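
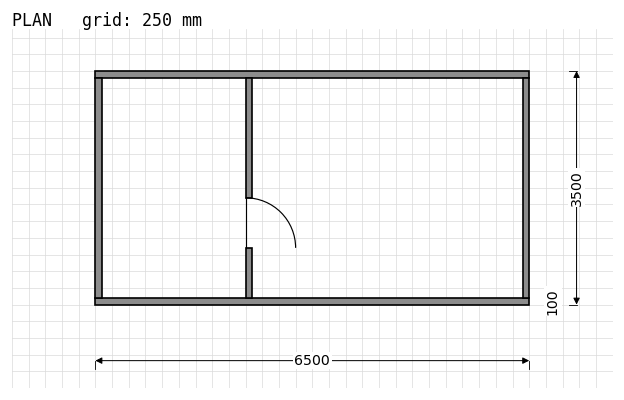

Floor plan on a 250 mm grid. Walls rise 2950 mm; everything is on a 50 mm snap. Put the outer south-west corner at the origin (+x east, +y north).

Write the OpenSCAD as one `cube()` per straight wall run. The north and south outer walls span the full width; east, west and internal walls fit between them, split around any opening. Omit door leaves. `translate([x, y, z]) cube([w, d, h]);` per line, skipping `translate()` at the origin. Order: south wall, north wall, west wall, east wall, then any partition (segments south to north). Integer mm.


cube([6500, 100, 2950]);
translate([0, 3400, 0]) cube([6500, 100, 2950]);
translate([0, 100, 0]) cube([100, 3300, 2950]);
translate([6400, 100, 0]) cube([100, 3300, 2950]);
translate([2250, 100, 0]) cube([100, 750, 2950]);
translate([2250, 1600, 0]) cube([100, 1800, 2950]);


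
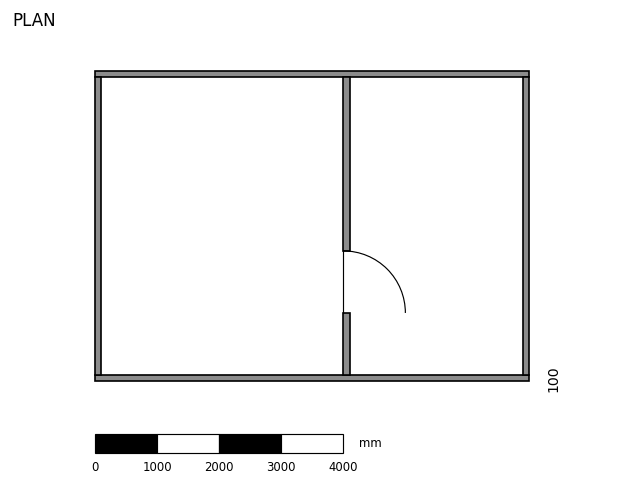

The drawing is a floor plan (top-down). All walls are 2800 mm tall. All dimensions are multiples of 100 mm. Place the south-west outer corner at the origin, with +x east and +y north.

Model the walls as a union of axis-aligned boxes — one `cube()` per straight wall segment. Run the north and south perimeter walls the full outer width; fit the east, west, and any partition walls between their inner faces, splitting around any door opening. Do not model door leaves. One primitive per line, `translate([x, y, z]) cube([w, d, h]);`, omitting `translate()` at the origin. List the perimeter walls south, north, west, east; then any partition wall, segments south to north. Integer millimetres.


cube([7000, 100, 2800]);
translate([0, 4900, 0]) cube([7000, 100, 2800]);
translate([0, 100, 0]) cube([100, 4800, 2800]);
translate([6900, 100, 0]) cube([100, 4800, 2800]);
translate([4000, 100, 0]) cube([100, 1000, 2800]);
translate([4000, 2100, 0]) cube([100, 2800, 2800]);


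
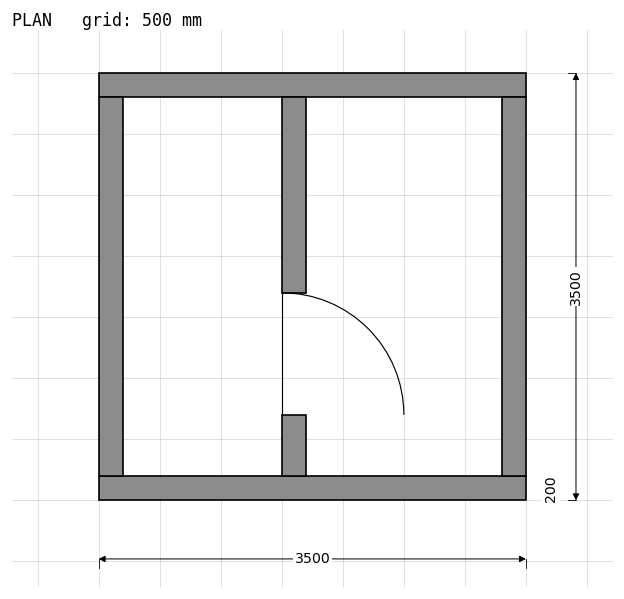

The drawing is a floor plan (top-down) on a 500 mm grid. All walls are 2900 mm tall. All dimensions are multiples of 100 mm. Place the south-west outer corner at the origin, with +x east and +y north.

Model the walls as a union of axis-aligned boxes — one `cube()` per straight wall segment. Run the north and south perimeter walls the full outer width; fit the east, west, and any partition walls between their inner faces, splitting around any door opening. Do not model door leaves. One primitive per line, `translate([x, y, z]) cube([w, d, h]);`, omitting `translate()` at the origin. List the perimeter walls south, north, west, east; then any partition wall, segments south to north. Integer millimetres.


cube([3500, 200, 2900]);
translate([0, 3300, 0]) cube([3500, 200, 2900]);
translate([0, 200, 0]) cube([200, 3100, 2900]);
translate([3300, 200, 0]) cube([200, 3100, 2900]);
translate([1500, 200, 0]) cube([200, 500, 2900]);
translate([1500, 1700, 0]) cube([200, 1600, 2900]);


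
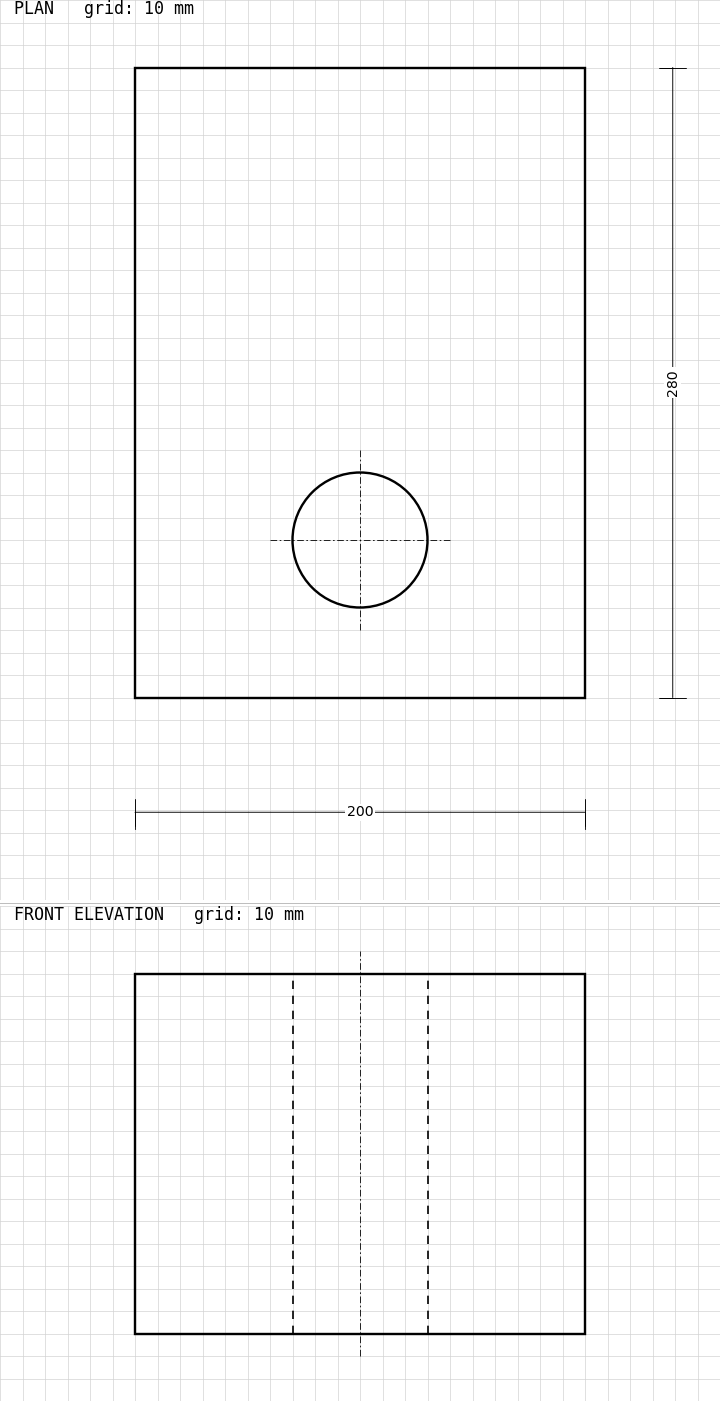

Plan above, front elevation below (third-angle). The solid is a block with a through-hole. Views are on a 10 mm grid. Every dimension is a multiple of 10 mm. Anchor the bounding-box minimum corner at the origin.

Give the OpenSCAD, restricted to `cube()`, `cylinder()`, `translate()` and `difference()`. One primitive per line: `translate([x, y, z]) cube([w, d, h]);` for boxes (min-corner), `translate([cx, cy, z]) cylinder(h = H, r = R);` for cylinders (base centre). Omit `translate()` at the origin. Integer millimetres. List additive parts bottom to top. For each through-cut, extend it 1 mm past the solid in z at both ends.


difference() {
  cube([200, 280, 160]);
  translate([100, 70, -1]) cylinder(h = 162, r = 30);
}


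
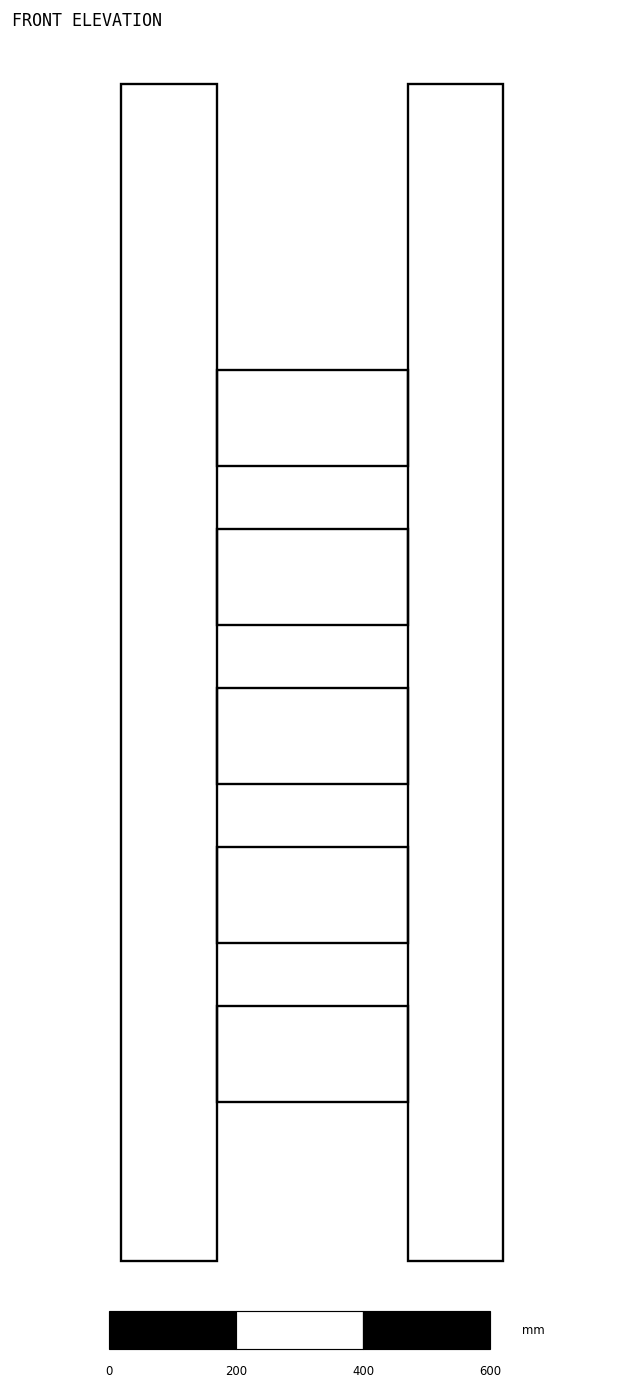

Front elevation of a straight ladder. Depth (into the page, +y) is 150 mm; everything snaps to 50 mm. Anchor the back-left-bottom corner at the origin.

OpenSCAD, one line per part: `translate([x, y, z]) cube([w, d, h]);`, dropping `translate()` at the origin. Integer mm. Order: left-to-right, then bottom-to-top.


cube([150, 150, 1850]);
translate([150, 0, 250]) cube([300, 150, 150]);
translate([150, 0, 500]) cube([300, 150, 150]);
translate([150, 0, 750]) cube([300, 150, 150]);
translate([150, 0, 1000]) cube([300, 150, 150]);
translate([150, 0, 1250]) cube([300, 150, 150]);
translate([450, 0, 0]) cube([150, 150, 1850]);


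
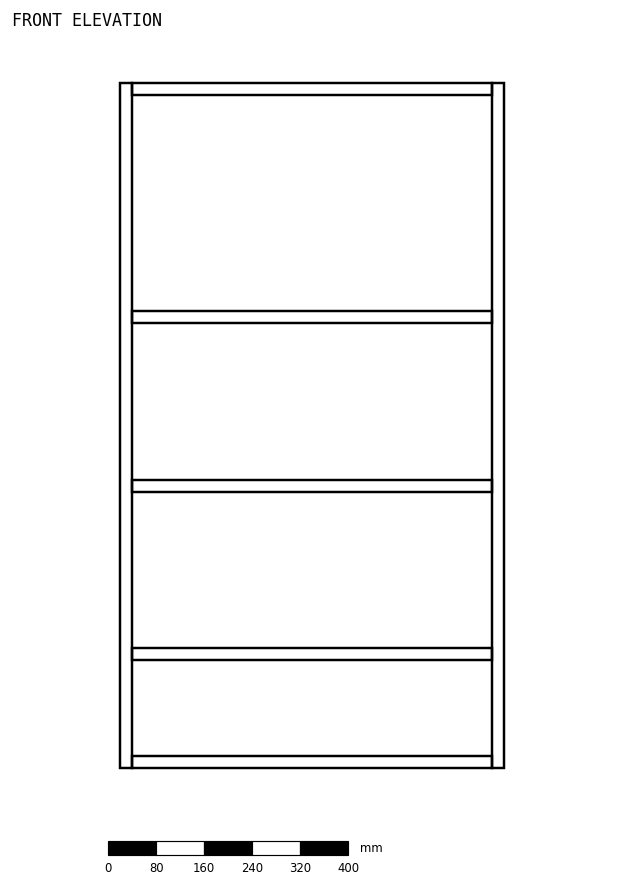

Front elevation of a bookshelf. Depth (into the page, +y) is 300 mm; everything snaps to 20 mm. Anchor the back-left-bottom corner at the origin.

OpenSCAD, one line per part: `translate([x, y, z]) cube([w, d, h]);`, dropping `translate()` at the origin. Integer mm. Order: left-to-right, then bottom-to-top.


cube([20, 300, 1140]);
translate([20, 0, 0]) cube([600, 300, 20]);
translate([20, 0, 180]) cube([600, 300, 20]);
translate([20, 0, 460]) cube([600, 300, 20]);
translate([20, 0, 740]) cube([600, 300, 20]);
translate([20, 0, 1120]) cube([600, 300, 20]);
translate([620, 0, 0]) cube([20, 300, 1140]);


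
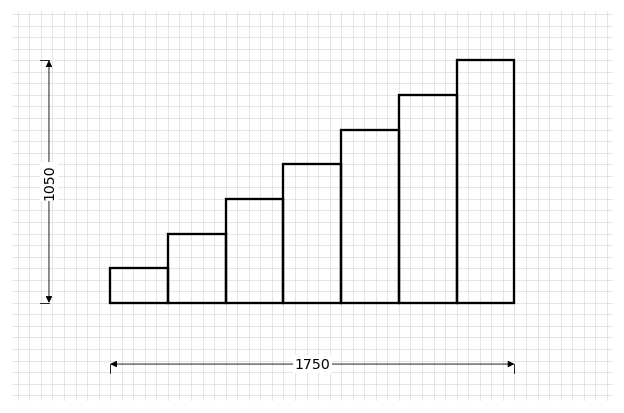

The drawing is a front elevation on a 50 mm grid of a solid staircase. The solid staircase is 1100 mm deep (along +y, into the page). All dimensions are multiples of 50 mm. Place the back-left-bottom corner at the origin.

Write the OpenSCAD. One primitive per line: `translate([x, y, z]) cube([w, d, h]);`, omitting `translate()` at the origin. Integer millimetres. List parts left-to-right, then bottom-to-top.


cube([250, 1100, 150]);
translate([250, 0, 0]) cube([250, 1100, 300]);
translate([500, 0, 0]) cube([250, 1100, 450]);
translate([750, 0, 0]) cube([250, 1100, 600]);
translate([1000, 0, 0]) cube([250, 1100, 750]);
translate([1250, 0, 0]) cube([250, 1100, 900]);
translate([1500, 0, 0]) cube([250, 1100, 1050]);


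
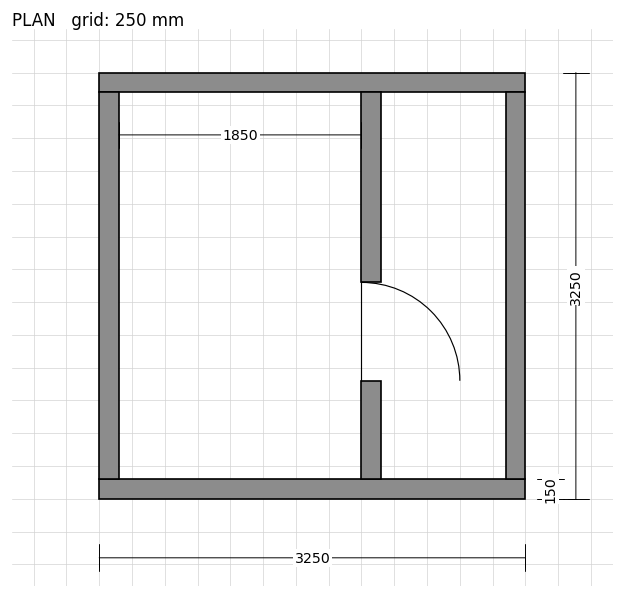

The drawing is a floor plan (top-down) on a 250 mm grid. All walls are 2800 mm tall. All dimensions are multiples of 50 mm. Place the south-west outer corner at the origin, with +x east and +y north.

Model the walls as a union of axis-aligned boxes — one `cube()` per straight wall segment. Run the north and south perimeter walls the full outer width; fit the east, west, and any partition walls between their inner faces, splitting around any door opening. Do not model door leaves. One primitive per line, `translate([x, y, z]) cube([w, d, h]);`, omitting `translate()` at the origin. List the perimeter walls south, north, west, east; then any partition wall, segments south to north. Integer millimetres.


cube([3250, 150, 2800]);
translate([0, 3100, 0]) cube([3250, 150, 2800]);
translate([0, 150, 0]) cube([150, 2950, 2800]);
translate([3100, 150, 0]) cube([150, 2950, 2800]);
translate([2000, 150, 0]) cube([150, 750, 2800]);
translate([2000, 1650, 0]) cube([150, 1450, 2800]);


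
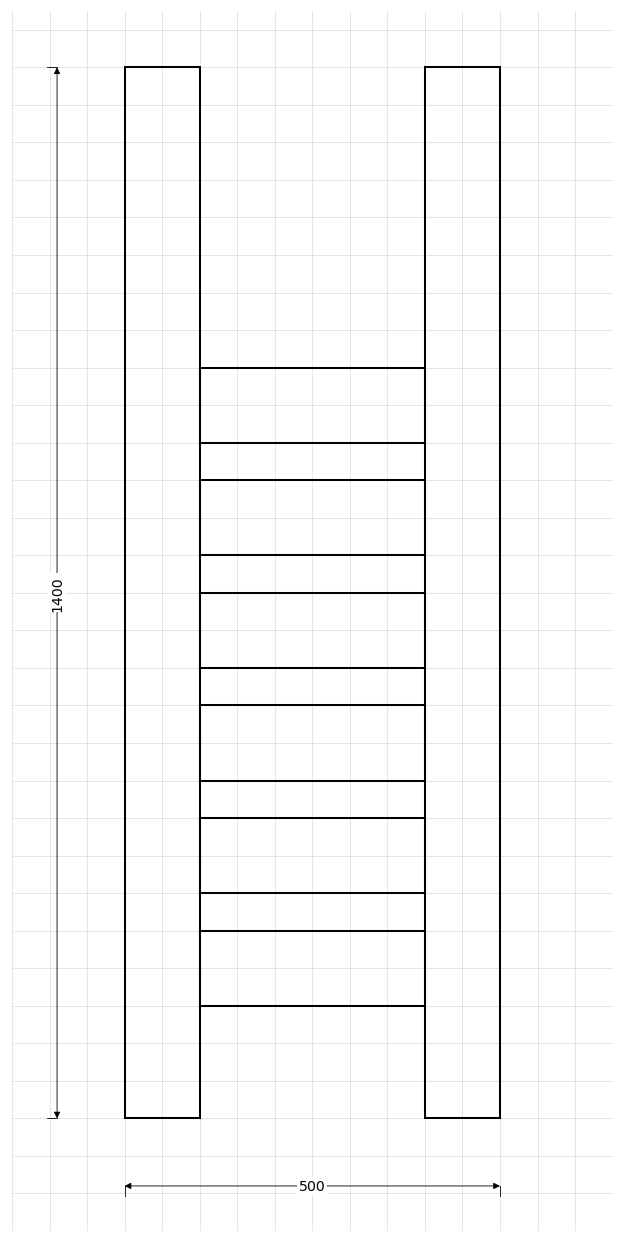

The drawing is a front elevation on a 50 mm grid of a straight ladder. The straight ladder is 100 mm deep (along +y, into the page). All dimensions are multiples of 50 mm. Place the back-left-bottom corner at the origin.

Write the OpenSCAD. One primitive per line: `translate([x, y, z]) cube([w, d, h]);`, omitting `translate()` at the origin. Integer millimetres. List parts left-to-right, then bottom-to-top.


cube([100, 100, 1400]);
translate([100, 0, 150]) cube([300, 100, 100]);
translate([100, 0, 300]) cube([300, 100, 100]);
translate([100, 0, 450]) cube([300, 100, 100]);
translate([100, 0, 600]) cube([300, 100, 100]);
translate([100, 0, 750]) cube([300, 100, 100]);
translate([100, 0, 900]) cube([300, 100, 100]);
translate([400, 0, 0]) cube([100, 100, 1400]);


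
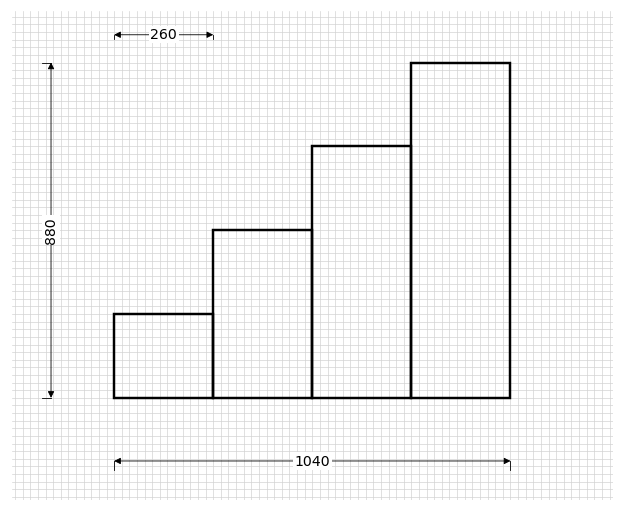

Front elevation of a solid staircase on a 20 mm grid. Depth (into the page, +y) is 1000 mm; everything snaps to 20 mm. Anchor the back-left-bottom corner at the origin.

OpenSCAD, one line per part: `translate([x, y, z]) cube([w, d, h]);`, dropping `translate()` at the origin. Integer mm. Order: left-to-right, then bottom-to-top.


cube([260, 1000, 220]);
translate([260, 0, 0]) cube([260, 1000, 440]);
translate([520, 0, 0]) cube([260, 1000, 660]);
translate([780, 0, 0]) cube([260, 1000, 880]);


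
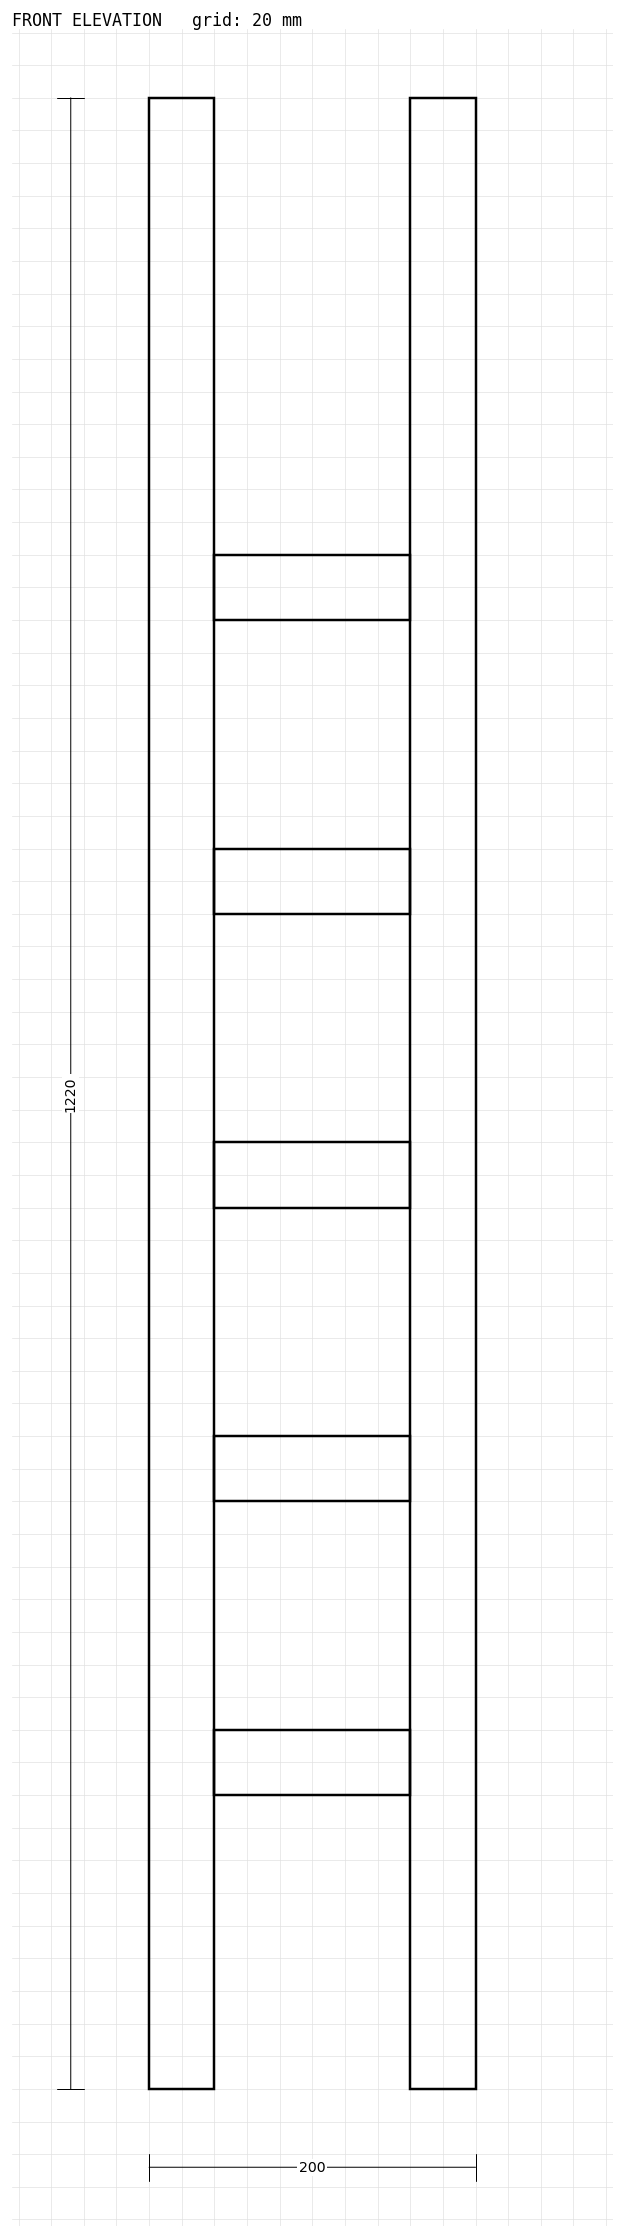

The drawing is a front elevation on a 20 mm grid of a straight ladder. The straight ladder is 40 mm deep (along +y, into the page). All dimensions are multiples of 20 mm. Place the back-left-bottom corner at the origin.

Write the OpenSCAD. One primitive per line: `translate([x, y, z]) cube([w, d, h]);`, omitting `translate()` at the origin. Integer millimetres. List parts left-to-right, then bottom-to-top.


cube([40, 40, 1220]);
translate([40, 0, 180]) cube([120, 40, 40]);
translate([40, 0, 360]) cube([120, 40, 40]);
translate([40, 0, 540]) cube([120, 40, 40]);
translate([40, 0, 720]) cube([120, 40, 40]);
translate([40, 0, 900]) cube([120, 40, 40]);
translate([160, 0, 0]) cube([40, 40, 1220]);


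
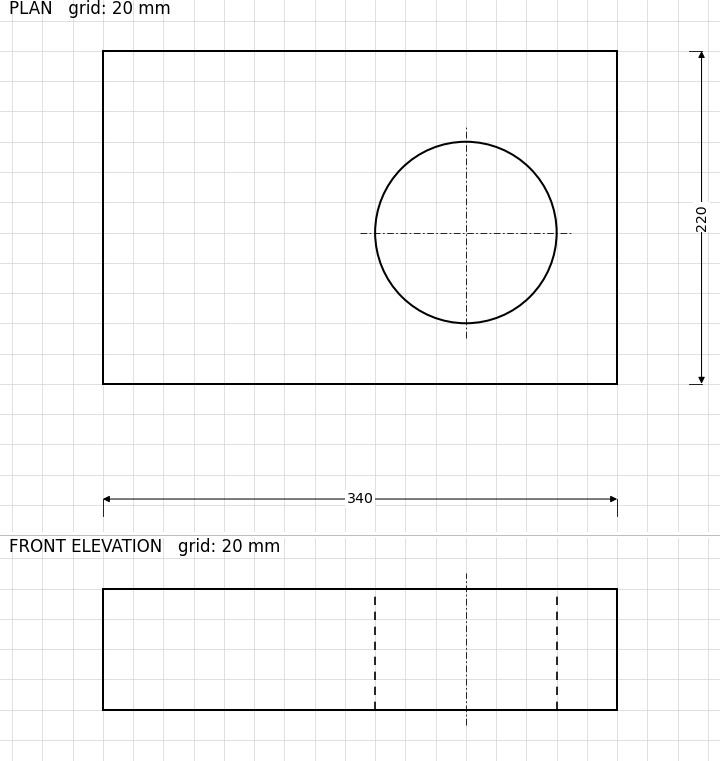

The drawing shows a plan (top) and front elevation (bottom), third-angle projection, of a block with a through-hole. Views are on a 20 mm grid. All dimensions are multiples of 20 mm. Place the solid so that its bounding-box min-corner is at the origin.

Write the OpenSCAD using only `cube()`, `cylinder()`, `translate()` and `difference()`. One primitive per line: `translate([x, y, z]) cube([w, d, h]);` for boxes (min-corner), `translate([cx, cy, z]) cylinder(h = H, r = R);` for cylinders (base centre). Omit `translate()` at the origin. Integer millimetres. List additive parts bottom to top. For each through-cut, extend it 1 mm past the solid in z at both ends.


difference() {
  cube([340, 220, 80]);
  translate([240, 100, -1]) cylinder(h = 82, r = 60);
}


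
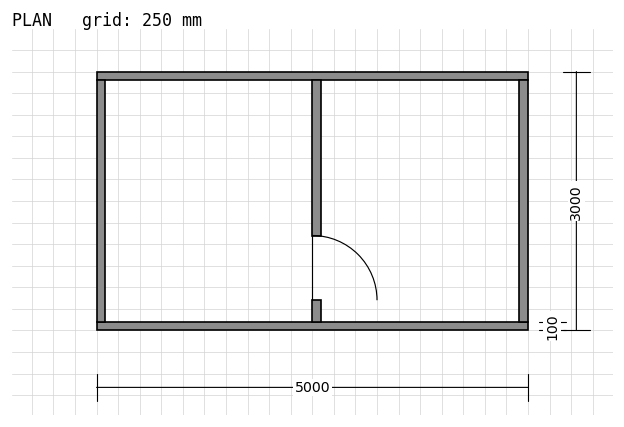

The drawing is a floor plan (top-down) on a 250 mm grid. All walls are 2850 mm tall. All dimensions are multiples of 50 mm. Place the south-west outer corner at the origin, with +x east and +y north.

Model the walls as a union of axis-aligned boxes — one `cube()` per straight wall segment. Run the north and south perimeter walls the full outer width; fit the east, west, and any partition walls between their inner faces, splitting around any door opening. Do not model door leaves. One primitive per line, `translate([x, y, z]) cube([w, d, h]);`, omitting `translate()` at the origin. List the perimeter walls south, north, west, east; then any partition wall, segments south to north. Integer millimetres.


cube([5000, 100, 2850]);
translate([0, 2900, 0]) cube([5000, 100, 2850]);
translate([0, 100, 0]) cube([100, 2800, 2850]);
translate([4900, 100, 0]) cube([100, 2800, 2850]);
translate([2500, 100, 0]) cube([100, 250, 2850]);
translate([2500, 1100, 0]) cube([100, 1800, 2850]);


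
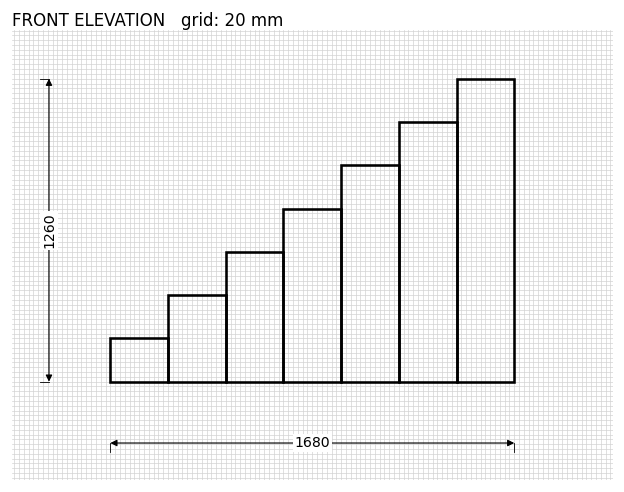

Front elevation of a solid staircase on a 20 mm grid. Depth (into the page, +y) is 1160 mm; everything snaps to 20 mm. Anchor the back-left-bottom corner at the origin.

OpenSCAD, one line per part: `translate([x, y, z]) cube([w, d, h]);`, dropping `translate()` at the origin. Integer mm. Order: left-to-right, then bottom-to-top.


cube([240, 1160, 180]);
translate([240, 0, 0]) cube([240, 1160, 360]);
translate([480, 0, 0]) cube([240, 1160, 540]);
translate([720, 0, 0]) cube([240, 1160, 720]);
translate([960, 0, 0]) cube([240, 1160, 900]);
translate([1200, 0, 0]) cube([240, 1160, 1080]);
translate([1440, 0, 0]) cube([240, 1160, 1260]);


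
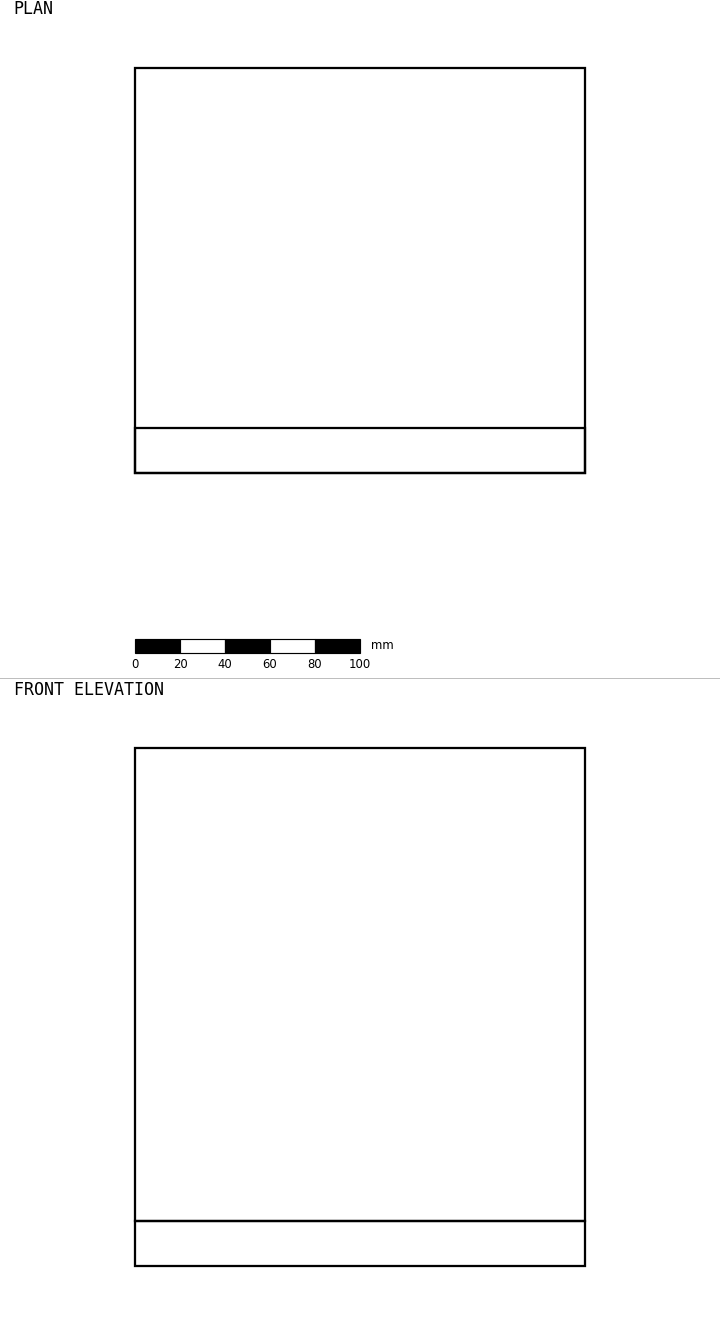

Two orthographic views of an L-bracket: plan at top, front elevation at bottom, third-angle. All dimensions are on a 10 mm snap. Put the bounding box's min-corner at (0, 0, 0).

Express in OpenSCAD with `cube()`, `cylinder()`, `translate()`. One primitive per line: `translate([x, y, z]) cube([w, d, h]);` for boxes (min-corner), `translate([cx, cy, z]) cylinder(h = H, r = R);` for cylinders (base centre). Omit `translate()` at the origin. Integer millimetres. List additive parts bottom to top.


cube([200, 180, 20]);
translate([0, 0, 20]) cube([200, 20, 210]);


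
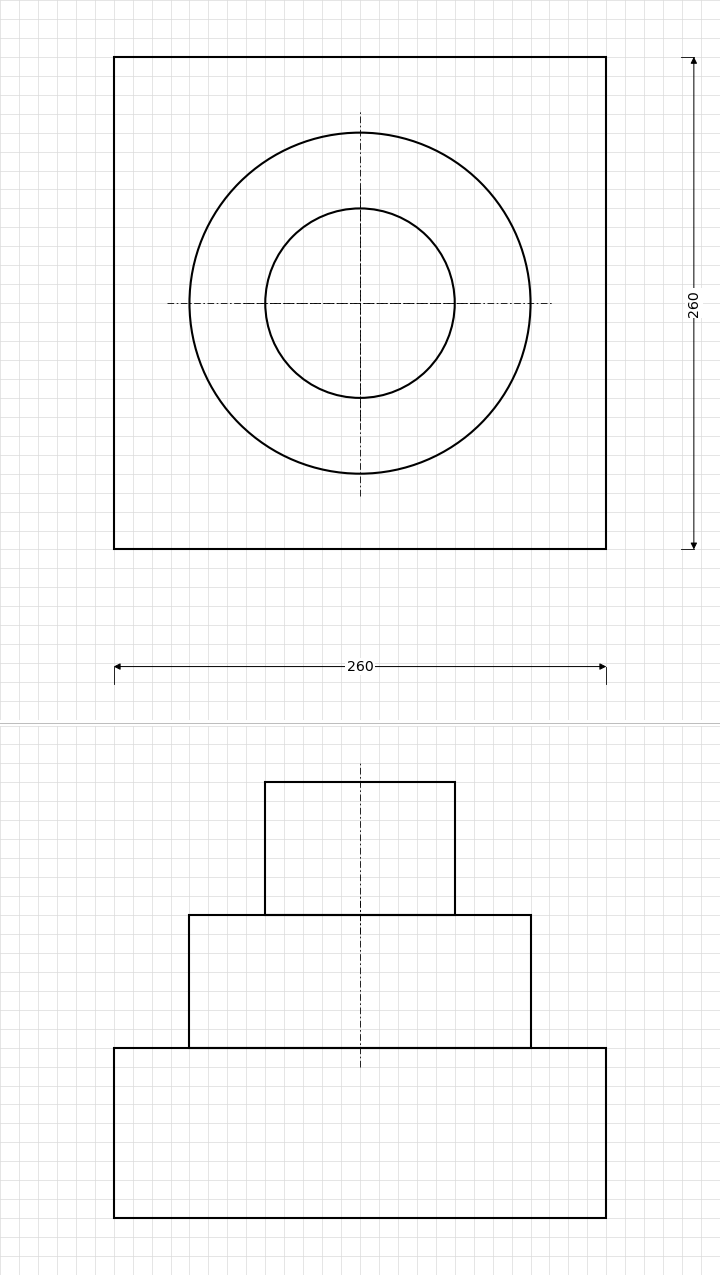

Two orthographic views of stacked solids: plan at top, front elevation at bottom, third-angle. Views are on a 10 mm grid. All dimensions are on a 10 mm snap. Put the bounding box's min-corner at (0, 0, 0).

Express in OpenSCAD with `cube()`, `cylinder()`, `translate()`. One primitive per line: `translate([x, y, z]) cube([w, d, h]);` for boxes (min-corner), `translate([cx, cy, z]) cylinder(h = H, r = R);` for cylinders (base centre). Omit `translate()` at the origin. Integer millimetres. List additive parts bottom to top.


cube([260, 260, 90]);
translate([130, 130, 90]) cylinder(h = 70, r = 90);
translate([130, 130, 160]) cylinder(h = 70, r = 50);


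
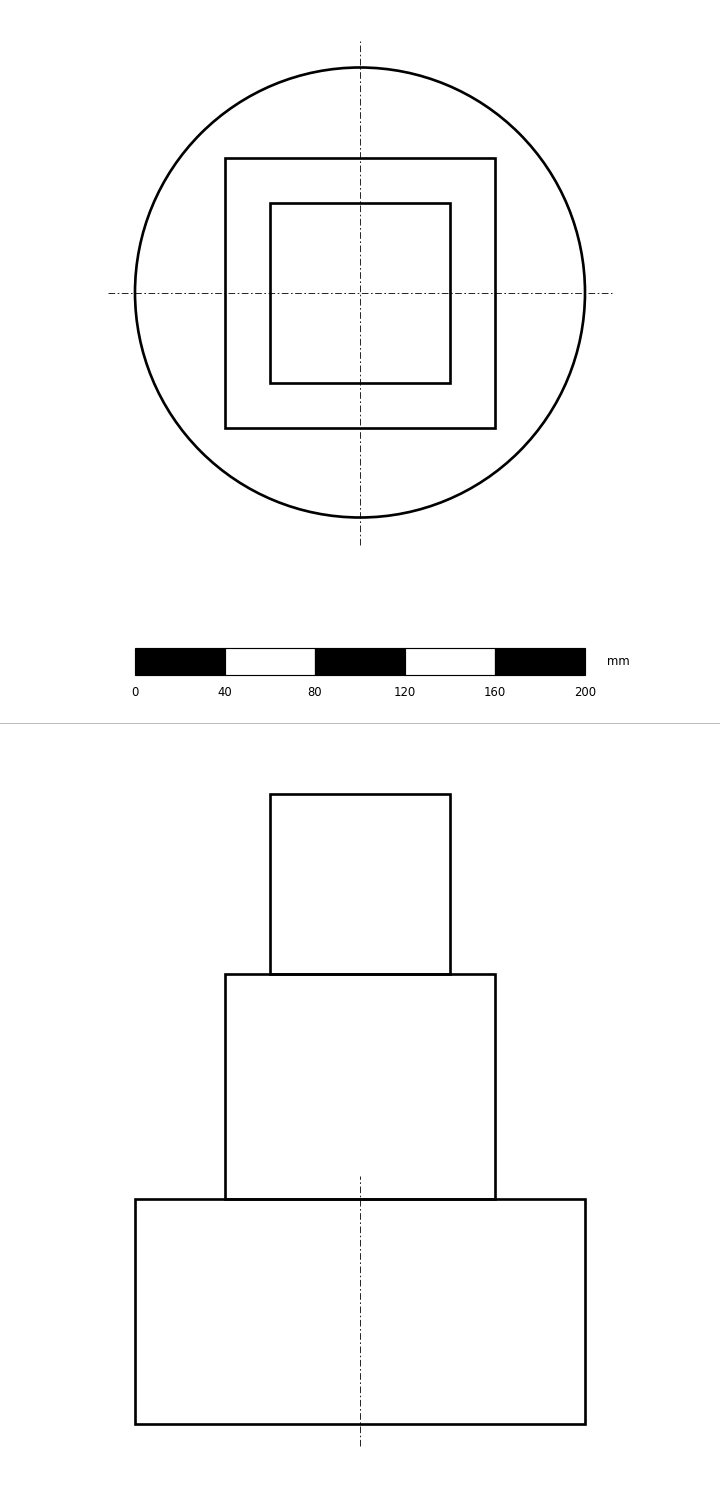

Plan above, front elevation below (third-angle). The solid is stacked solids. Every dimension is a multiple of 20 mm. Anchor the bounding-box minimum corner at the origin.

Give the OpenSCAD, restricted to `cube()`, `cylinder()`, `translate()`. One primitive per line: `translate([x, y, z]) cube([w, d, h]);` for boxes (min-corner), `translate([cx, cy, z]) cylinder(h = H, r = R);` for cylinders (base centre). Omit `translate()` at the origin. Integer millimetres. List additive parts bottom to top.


translate([100, 100, 0]) cylinder(h = 100, r = 100);
translate([40, 40, 100]) cube([120, 120, 100]);
translate([60, 60, 200]) cube([80, 80, 80]);


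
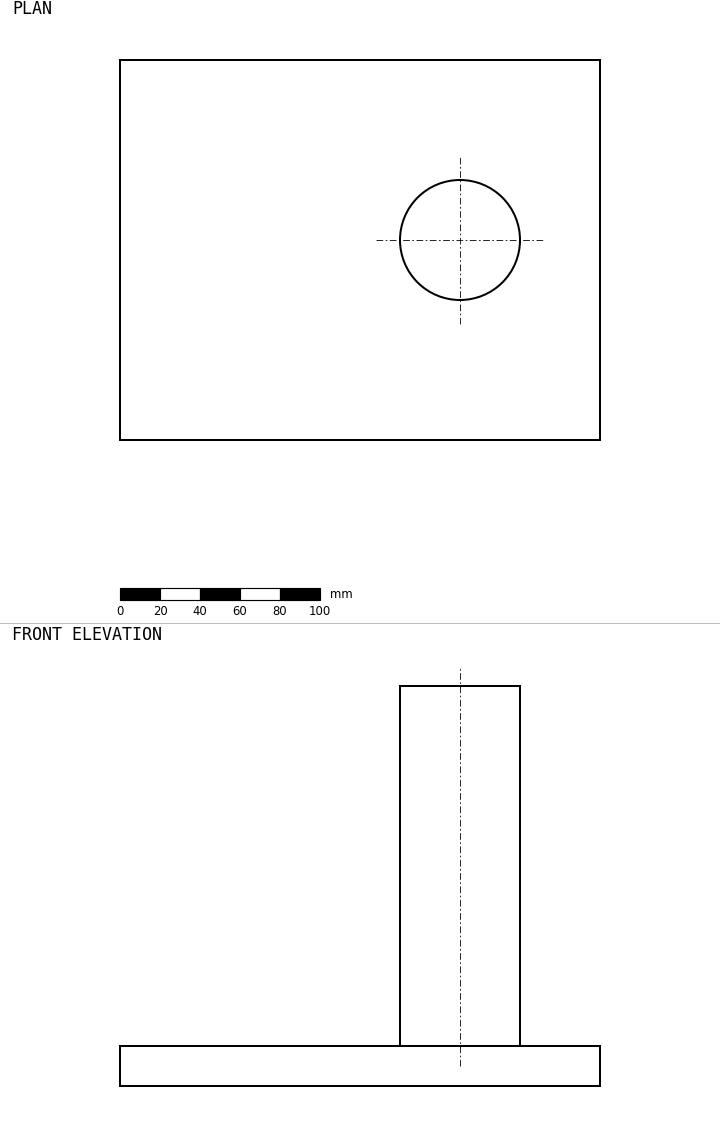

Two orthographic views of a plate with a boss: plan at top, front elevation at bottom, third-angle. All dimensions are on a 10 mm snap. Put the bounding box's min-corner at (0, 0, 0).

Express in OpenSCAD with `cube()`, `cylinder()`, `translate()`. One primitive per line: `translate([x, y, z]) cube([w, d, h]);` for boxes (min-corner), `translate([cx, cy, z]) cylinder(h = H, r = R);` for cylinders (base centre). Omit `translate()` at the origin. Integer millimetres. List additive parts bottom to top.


cube([240, 190, 20]);
translate([170, 100, 20]) cylinder(h = 180, r = 30);


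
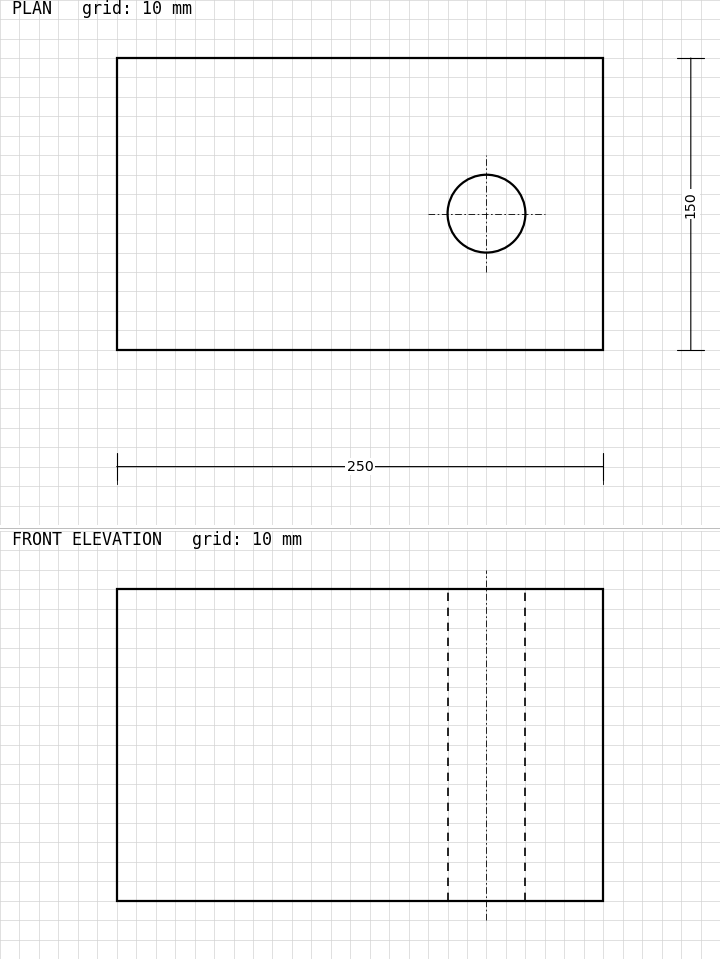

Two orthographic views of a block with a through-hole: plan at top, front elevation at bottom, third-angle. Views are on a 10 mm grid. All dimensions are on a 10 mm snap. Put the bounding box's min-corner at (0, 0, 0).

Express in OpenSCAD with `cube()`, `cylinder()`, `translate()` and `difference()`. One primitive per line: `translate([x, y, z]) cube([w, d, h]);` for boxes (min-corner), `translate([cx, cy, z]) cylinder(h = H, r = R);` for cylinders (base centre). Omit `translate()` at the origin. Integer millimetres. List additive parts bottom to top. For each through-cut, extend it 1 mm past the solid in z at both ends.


difference() {
  cube([250, 150, 160]);
  translate([190, 70, -1]) cylinder(h = 162, r = 20);
}


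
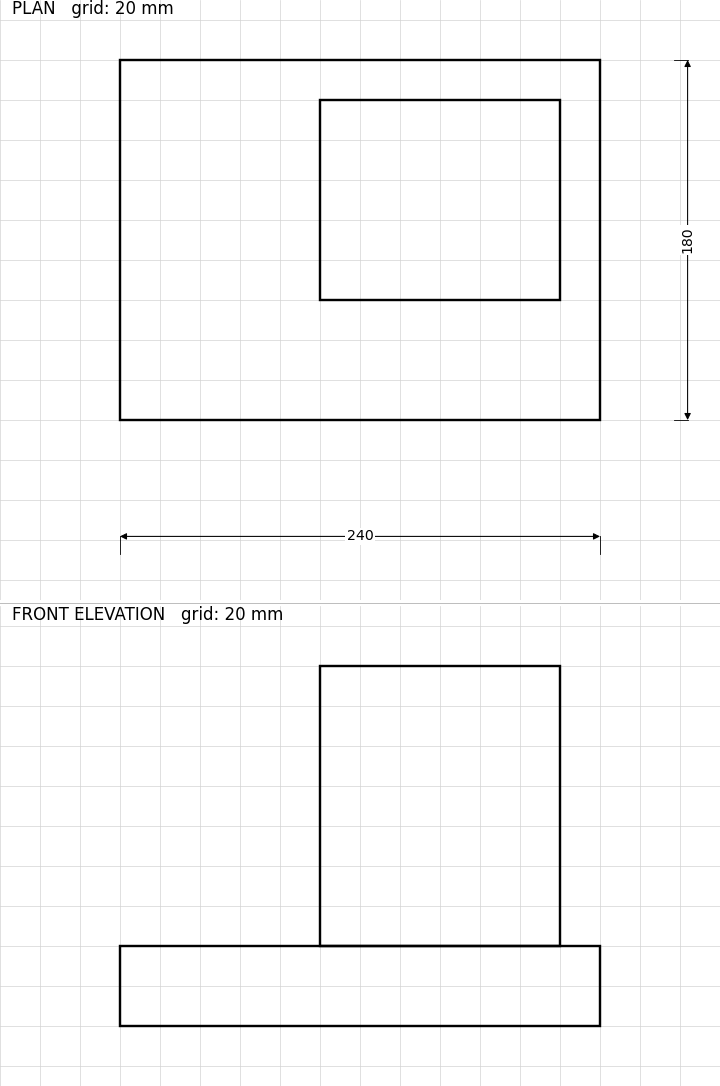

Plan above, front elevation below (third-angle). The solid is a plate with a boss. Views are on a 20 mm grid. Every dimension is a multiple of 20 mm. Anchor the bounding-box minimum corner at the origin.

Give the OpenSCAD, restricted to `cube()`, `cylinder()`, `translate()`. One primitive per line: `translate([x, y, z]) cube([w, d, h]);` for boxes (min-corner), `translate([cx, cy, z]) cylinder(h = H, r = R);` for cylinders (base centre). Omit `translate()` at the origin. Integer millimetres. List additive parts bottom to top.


cube([240, 180, 40]);
translate([100, 60, 40]) cube([120, 100, 140]);


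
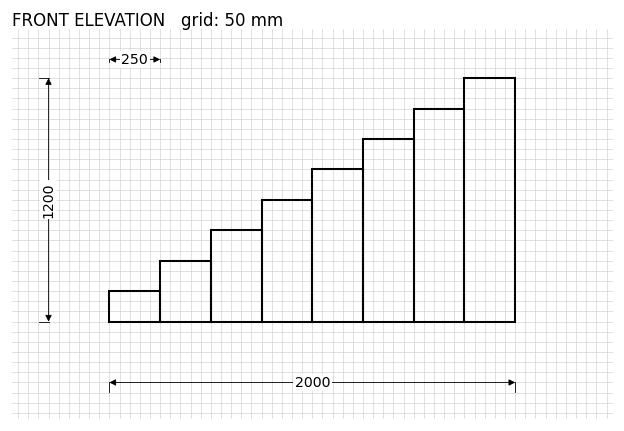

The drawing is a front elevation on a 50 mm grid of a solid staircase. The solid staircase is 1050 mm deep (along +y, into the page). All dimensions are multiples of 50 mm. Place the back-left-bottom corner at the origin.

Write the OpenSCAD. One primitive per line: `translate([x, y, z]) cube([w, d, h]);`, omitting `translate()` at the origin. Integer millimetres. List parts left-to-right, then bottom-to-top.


cube([250, 1050, 150]);
translate([250, 0, 0]) cube([250, 1050, 300]);
translate([500, 0, 0]) cube([250, 1050, 450]);
translate([750, 0, 0]) cube([250, 1050, 600]);
translate([1000, 0, 0]) cube([250, 1050, 750]);
translate([1250, 0, 0]) cube([250, 1050, 900]);
translate([1500, 0, 0]) cube([250, 1050, 1050]);
translate([1750, 0, 0]) cube([250, 1050, 1200]);


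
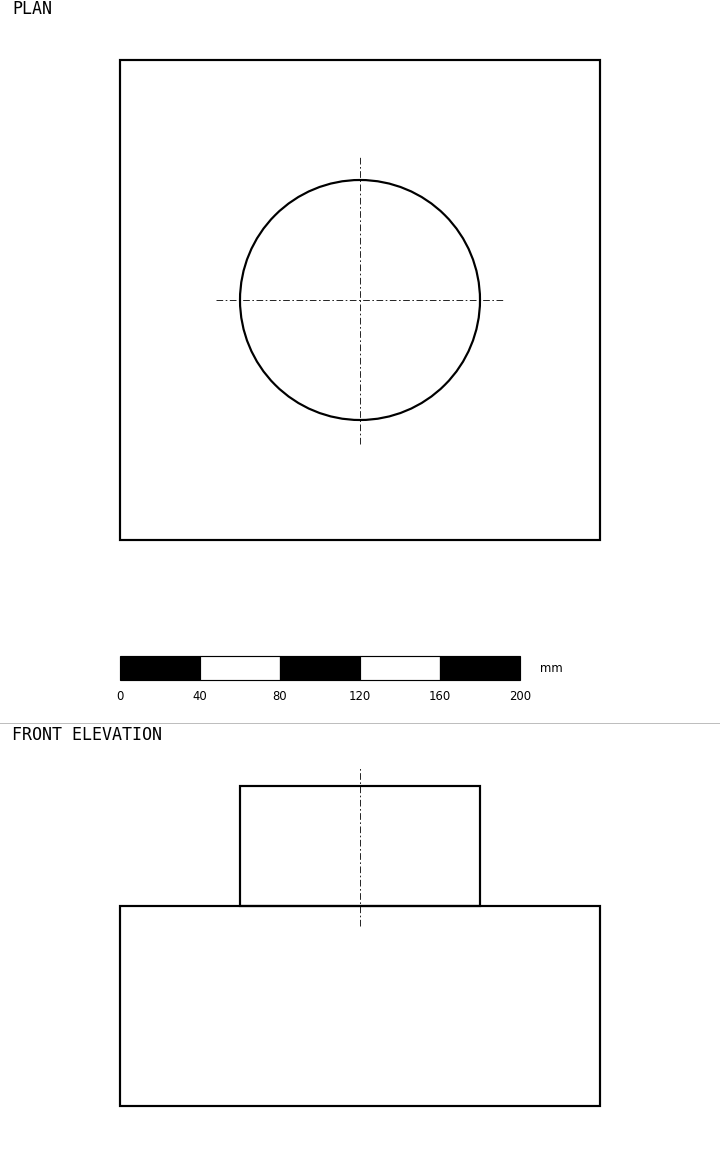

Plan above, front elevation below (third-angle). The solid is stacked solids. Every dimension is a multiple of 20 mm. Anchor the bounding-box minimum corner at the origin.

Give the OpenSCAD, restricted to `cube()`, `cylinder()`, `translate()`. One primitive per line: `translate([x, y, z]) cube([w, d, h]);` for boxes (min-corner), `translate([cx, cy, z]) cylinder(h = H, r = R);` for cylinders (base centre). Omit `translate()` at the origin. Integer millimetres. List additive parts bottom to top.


cube([240, 240, 100]);
translate([120, 120, 100]) cylinder(h = 60, r = 60);


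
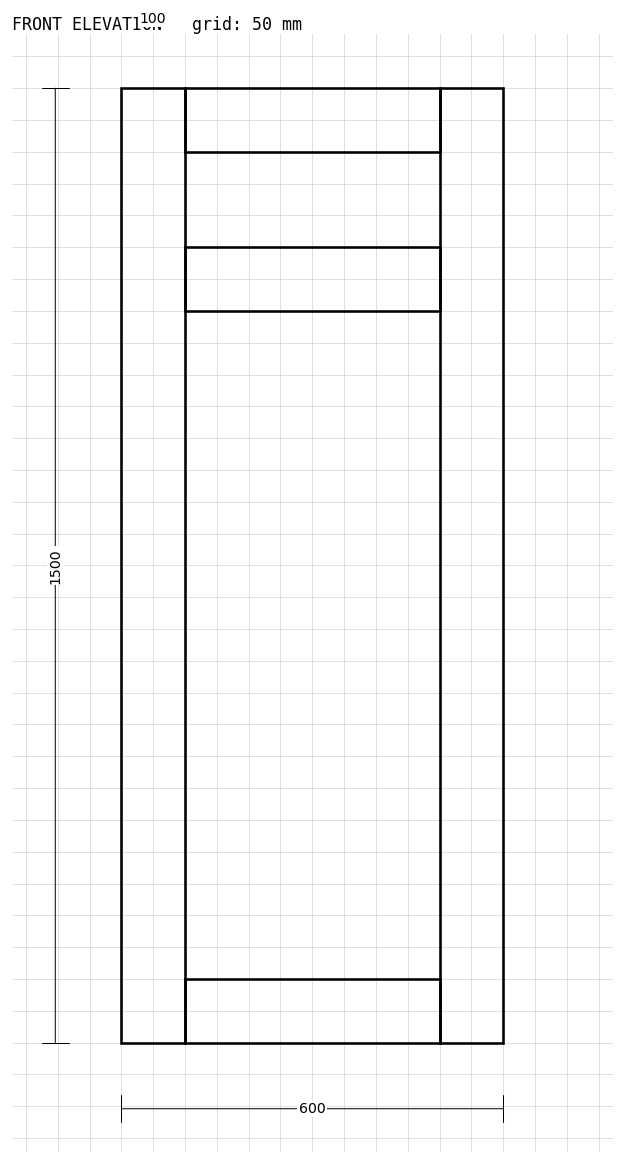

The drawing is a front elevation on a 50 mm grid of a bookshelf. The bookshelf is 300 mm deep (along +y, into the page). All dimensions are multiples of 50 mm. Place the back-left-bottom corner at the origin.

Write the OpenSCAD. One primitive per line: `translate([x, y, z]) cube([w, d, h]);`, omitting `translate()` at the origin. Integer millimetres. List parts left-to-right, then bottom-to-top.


cube([100, 300, 1500]);
translate([100, 0, 0]) cube([400, 300, 100]);
translate([100, 0, 1150]) cube([400, 300, 100]);
translate([100, 0, 1400]) cube([400, 300, 100]);
translate([500, 0, 0]) cube([100, 300, 1500]);


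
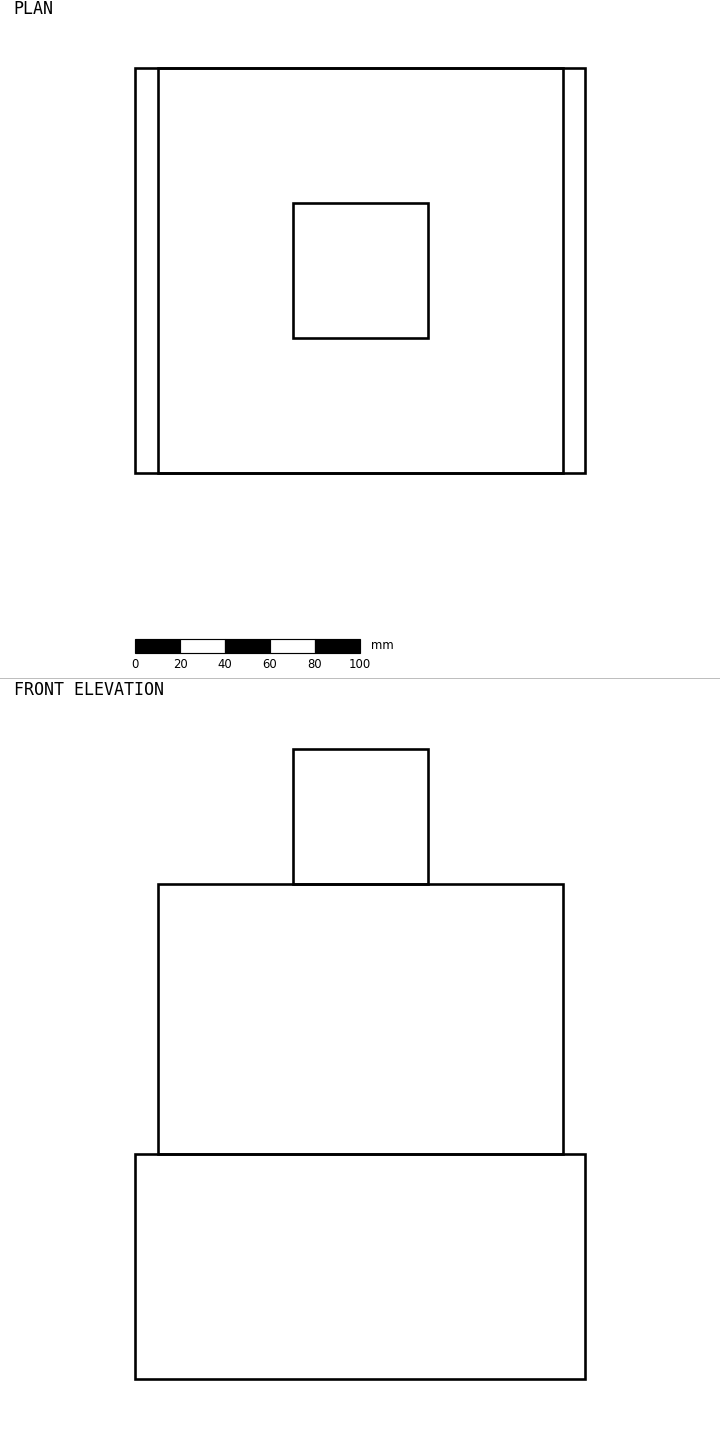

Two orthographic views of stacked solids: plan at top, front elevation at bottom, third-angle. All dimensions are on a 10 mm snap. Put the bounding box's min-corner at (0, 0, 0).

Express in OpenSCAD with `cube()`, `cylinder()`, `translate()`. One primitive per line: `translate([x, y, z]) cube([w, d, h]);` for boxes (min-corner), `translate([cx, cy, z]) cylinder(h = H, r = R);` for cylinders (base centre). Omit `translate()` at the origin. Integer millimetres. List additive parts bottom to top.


cube([200, 180, 100]);
translate([10, 0, 100]) cube([180, 180, 120]);
translate([70, 60, 220]) cube([60, 60, 60]);


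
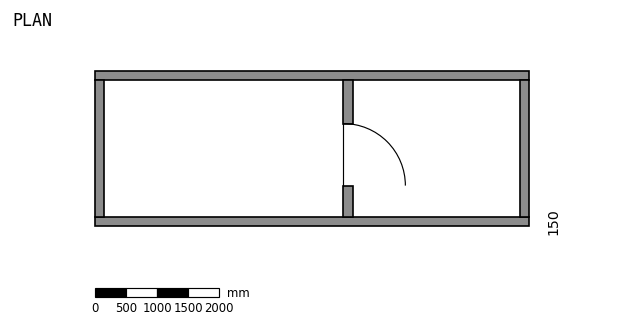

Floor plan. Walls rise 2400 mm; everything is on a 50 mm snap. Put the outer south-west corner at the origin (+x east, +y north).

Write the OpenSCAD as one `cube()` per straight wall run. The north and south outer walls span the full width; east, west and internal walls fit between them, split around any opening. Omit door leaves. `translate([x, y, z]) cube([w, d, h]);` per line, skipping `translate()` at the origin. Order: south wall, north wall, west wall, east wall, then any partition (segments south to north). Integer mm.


cube([7000, 150, 2400]);
translate([0, 2350, 0]) cube([7000, 150, 2400]);
translate([0, 150, 0]) cube([150, 2200, 2400]);
translate([6850, 150, 0]) cube([150, 2200, 2400]);
translate([4000, 150, 0]) cube([150, 500, 2400]);
translate([4000, 1650, 0]) cube([150, 700, 2400]);


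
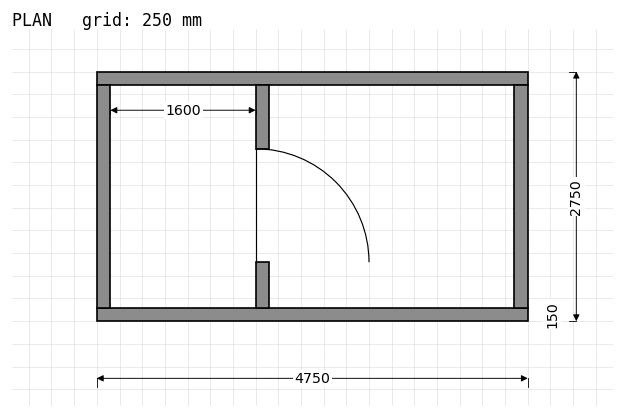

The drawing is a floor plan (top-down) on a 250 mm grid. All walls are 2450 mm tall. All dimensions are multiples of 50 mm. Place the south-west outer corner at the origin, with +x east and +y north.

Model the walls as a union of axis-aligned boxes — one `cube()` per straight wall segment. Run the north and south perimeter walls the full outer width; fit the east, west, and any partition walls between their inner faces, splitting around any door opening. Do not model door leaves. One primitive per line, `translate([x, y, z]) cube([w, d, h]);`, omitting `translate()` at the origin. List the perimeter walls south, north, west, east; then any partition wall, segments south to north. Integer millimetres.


cube([4750, 150, 2450]);
translate([0, 2600, 0]) cube([4750, 150, 2450]);
translate([0, 150, 0]) cube([150, 2450, 2450]);
translate([4600, 150, 0]) cube([150, 2450, 2450]);
translate([1750, 150, 0]) cube([150, 500, 2450]);
translate([1750, 1900, 0]) cube([150, 700, 2450]);


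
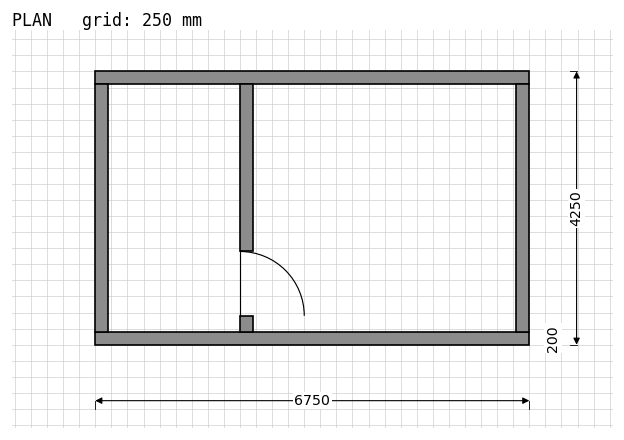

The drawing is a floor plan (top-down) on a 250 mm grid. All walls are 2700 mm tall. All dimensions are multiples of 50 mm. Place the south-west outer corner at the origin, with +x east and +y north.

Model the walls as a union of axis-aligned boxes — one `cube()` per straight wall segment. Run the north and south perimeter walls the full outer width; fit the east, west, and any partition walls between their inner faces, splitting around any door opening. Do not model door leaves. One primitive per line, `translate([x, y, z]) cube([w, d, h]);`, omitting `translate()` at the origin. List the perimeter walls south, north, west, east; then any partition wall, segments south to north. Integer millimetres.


cube([6750, 200, 2700]);
translate([0, 4050, 0]) cube([6750, 200, 2700]);
translate([0, 200, 0]) cube([200, 3850, 2700]);
translate([6550, 200, 0]) cube([200, 3850, 2700]);
translate([2250, 200, 0]) cube([200, 250, 2700]);
translate([2250, 1450, 0]) cube([200, 2600, 2700]);


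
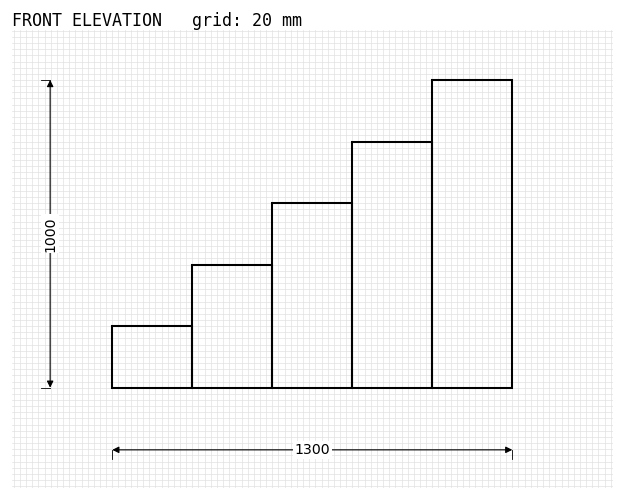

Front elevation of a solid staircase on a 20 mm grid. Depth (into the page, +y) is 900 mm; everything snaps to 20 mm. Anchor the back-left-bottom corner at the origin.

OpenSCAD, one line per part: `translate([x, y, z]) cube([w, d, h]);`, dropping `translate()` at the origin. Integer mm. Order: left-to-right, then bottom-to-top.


cube([260, 900, 200]);
translate([260, 0, 0]) cube([260, 900, 400]);
translate([520, 0, 0]) cube([260, 900, 600]);
translate([780, 0, 0]) cube([260, 900, 800]);
translate([1040, 0, 0]) cube([260, 900, 1000]);


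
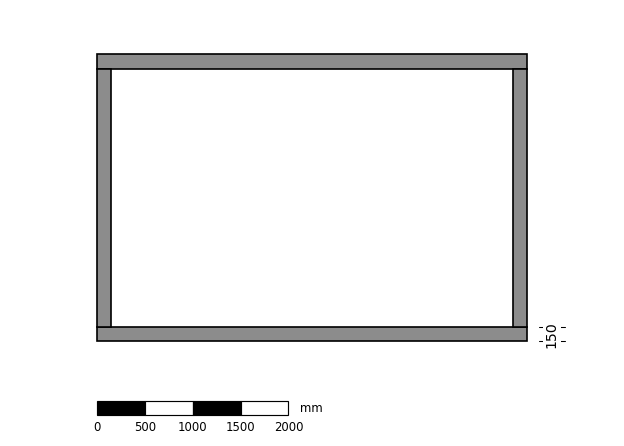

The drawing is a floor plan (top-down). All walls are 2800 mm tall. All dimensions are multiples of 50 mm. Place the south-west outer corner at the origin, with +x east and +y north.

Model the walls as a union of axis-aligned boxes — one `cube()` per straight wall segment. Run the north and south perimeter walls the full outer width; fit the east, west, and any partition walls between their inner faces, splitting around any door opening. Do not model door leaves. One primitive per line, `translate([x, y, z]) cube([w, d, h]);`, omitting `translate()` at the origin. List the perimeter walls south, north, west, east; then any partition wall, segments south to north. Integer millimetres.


cube([4500, 150, 2800]);
translate([0, 2850, 0]) cube([4500, 150, 2800]);
translate([0, 150, 0]) cube([150, 2700, 2800]);
translate([4350, 150, 0]) cube([150, 2700, 2800]);


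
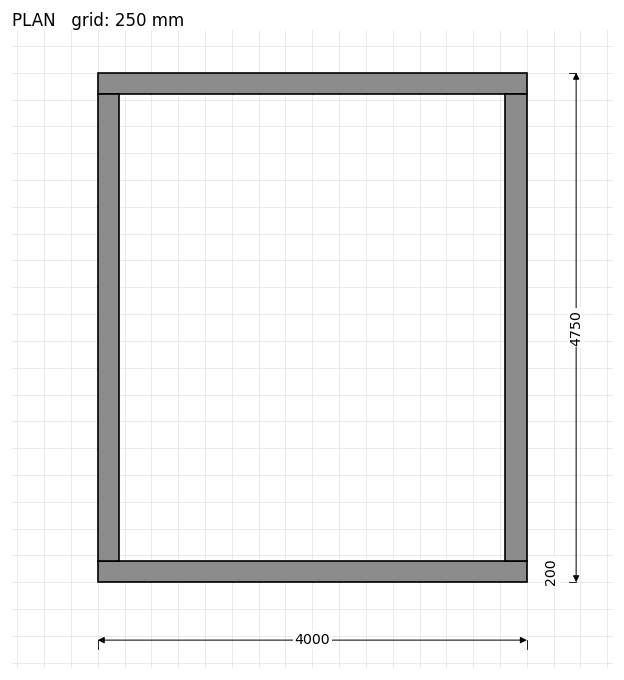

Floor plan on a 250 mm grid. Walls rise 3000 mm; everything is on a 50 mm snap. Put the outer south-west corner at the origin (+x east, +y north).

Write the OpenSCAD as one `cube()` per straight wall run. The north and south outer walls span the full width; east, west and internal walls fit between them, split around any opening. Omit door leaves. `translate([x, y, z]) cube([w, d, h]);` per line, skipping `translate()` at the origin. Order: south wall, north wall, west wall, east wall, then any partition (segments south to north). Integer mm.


cube([4000, 200, 3000]);
translate([0, 4550, 0]) cube([4000, 200, 3000]);
translate([0, 200, 0]) cube([200, 4350, 3000]);
translate([3800, 200, 0]) cube([200, 4350, 3000]);


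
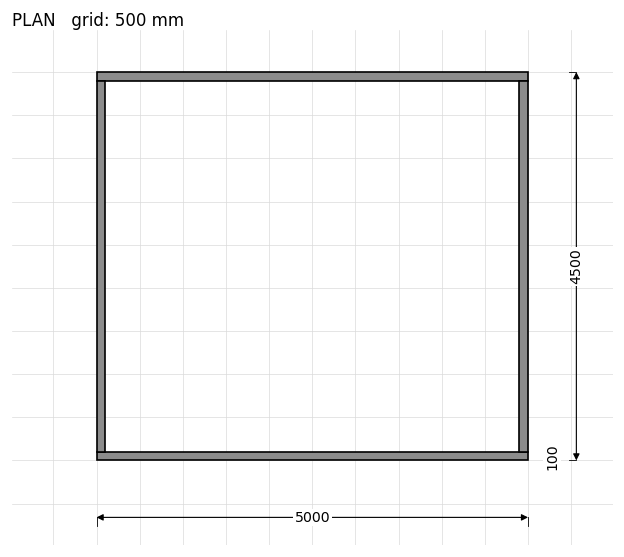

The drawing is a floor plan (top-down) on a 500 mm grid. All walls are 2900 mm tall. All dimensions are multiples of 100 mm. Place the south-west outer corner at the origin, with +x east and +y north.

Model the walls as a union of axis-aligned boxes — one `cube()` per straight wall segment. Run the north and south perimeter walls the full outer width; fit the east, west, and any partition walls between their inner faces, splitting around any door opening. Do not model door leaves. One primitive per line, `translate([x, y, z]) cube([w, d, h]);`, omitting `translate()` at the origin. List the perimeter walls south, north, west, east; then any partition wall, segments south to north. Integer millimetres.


cube([5000, 100, 2900]);
translate([0, 4400, 0]) cube([5000, 100, 2900]);
translate([0, 100, 0]) cube([100, 4300, 2900]);
translate([4900, 100, 0]) cube([100, 4300, 2900]);


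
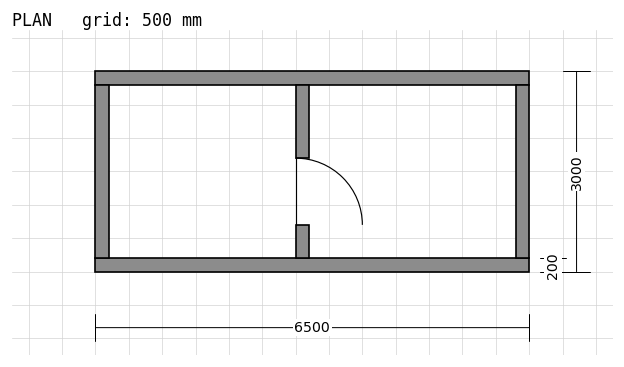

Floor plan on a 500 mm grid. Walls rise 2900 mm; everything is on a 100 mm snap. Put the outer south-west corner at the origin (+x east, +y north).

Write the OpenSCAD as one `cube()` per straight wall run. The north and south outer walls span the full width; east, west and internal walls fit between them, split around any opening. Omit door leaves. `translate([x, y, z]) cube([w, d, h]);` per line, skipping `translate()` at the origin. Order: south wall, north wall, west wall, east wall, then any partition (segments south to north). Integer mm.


cube([6500, 200, 2900]);
translate([0, 2800, 0]) cube([6500, 200, 2900]);
translate([0, 200, 0]) cube([200, 2600, 2900]);
translate([6300, 200, 0]) cube([200, 2600, 2900]);
translate([3000, 200, 0]) cube([200, 500, 2900]);
translate([3000, 1700, 0]) cube([200, 1100, 2900]);


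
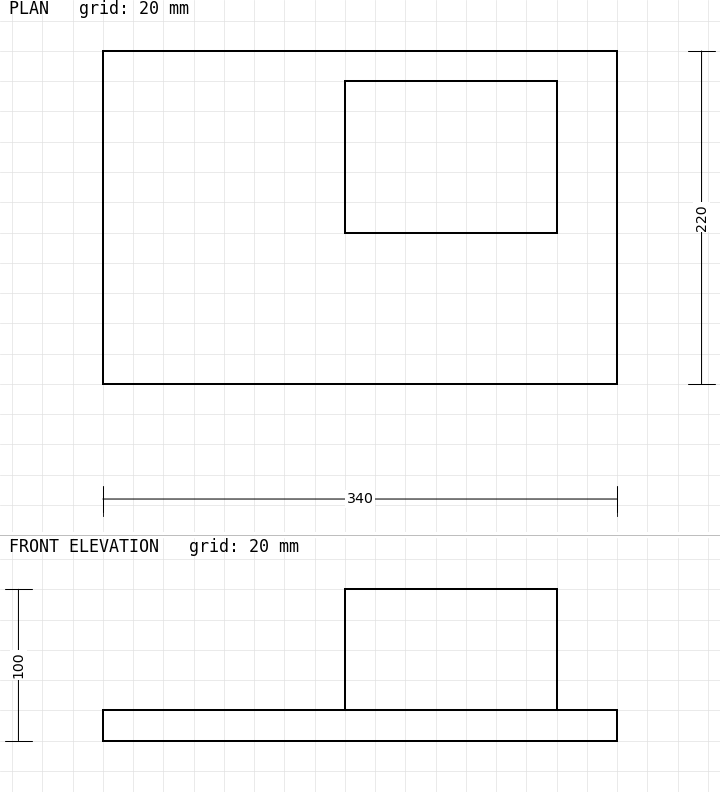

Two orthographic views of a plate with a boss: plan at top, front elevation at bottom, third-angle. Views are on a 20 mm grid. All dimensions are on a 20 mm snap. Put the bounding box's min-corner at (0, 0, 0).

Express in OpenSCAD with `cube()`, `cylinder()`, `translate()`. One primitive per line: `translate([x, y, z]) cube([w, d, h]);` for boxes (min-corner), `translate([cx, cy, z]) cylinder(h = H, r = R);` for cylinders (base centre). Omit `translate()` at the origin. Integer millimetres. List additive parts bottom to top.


cube([340, 220, 20]);
translate([160, 100, 20]) cube([140, 100, 80]);


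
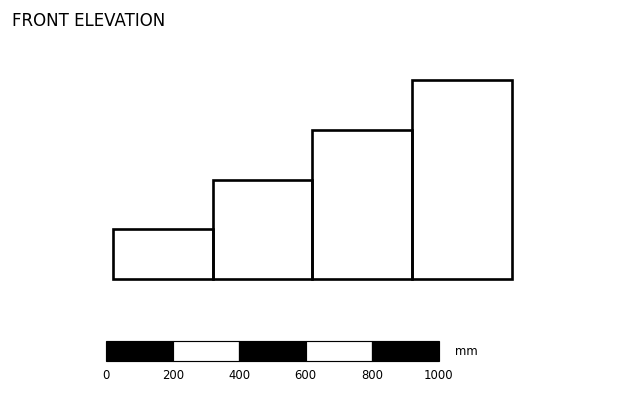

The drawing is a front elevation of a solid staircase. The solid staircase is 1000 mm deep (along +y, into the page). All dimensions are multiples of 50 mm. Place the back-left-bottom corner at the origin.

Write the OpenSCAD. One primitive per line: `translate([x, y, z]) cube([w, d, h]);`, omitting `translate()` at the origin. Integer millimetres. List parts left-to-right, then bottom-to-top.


cube([300, 1000, 150]);
translate([300, 0, 0]) cube([300, 1000, 300]);
translate([600, 0, 0]) cube([300, 1000, 450]);
translate([900, 0, 0]) cube([300, 1000, 600]);


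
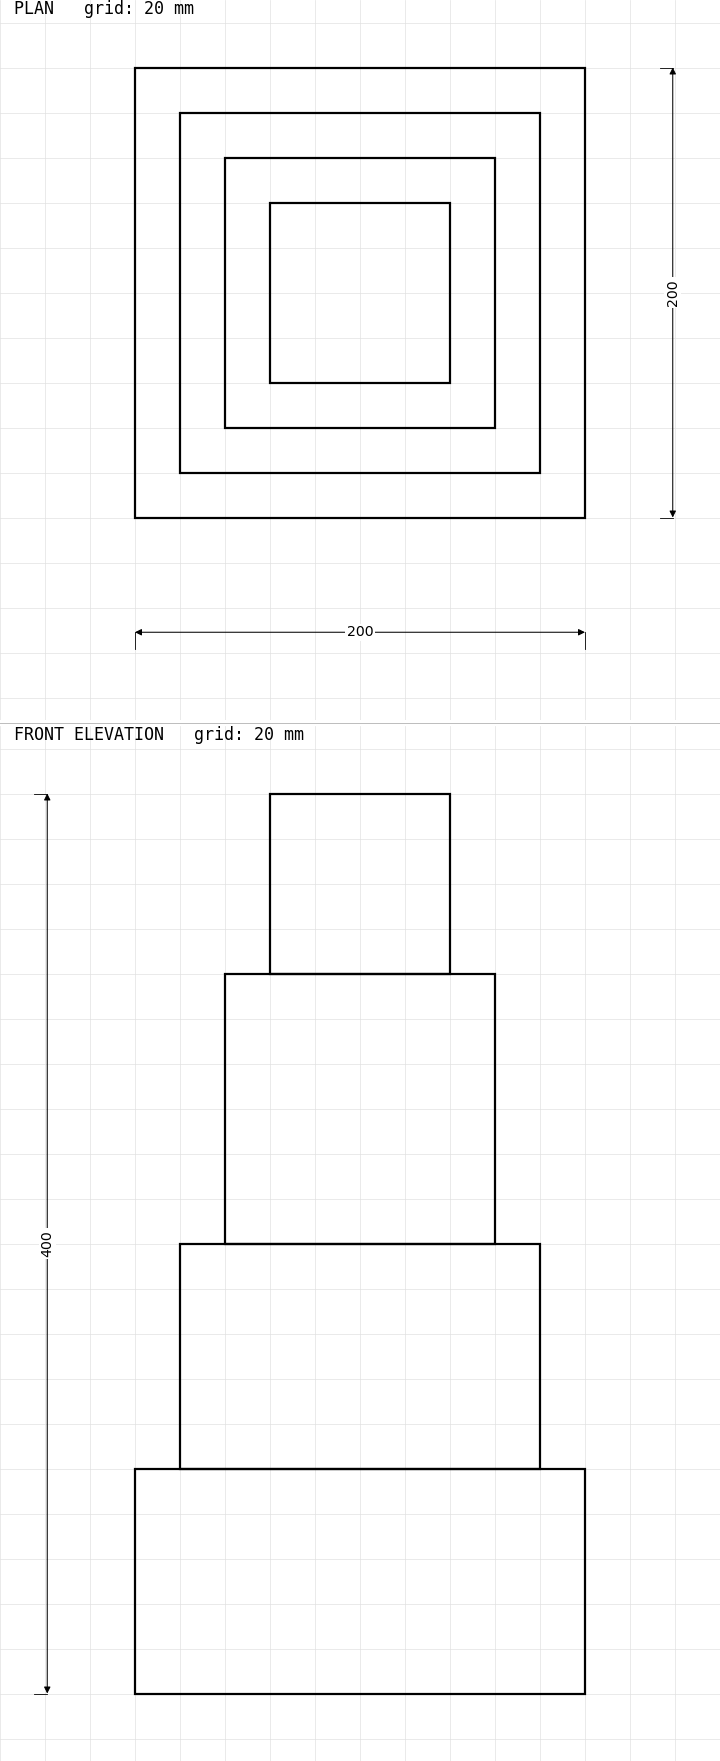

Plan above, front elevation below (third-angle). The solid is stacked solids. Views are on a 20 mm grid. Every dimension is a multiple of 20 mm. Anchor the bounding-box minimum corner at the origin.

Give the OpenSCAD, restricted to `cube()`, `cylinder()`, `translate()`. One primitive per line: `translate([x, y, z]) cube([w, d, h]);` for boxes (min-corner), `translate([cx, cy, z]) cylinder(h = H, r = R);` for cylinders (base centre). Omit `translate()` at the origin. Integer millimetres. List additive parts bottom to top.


cube([200, 200, 100]);
translate([20, 20, 100]) cube([160, 160, 100]);
translate([40, 40, 200]) cube([120, 120, 120]);
translate([60, 60, 320]) cube([80, 80, 80]);


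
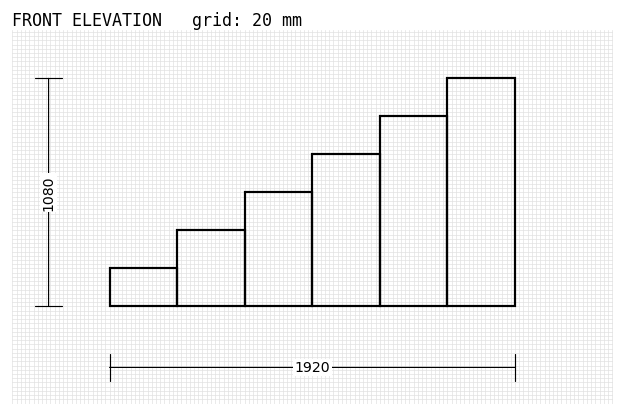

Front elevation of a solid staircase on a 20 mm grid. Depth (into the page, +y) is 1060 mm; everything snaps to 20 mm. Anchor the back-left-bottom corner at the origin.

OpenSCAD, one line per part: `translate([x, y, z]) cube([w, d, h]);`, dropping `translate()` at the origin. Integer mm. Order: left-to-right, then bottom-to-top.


cube([320, 1060, 180]);
translate([320, 0, 0]) cube([320, 1060, 360]);
translate([640, 0, 0]) cube([320, 1060, 540]);
translate([960, 0, 0]) cube([320, 1060, 720]);
translate([1280, 0, 0]) cube([320, 1060, 900]);
translate([1600, 0, 0]) cube([320, 1060, 1080]);


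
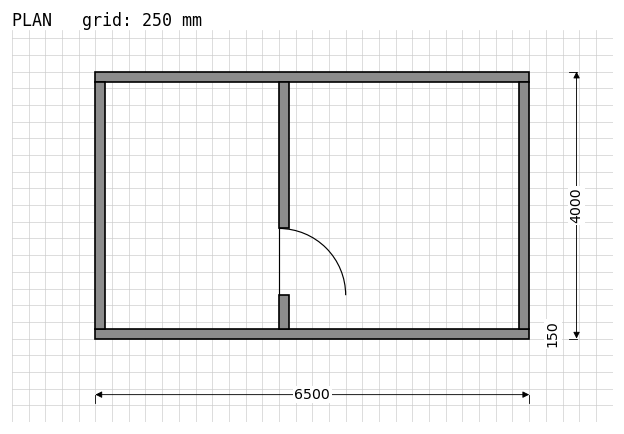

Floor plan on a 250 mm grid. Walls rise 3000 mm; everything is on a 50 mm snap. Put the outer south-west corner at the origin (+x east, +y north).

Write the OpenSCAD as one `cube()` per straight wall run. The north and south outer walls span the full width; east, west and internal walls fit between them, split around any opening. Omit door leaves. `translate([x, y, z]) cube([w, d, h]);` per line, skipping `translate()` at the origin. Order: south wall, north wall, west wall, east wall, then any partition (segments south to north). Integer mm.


cube([6500, 150, 3000]);
translate([0, 3850, 0]) cube([6500, 150, 3000]);
translate([0, 150, 0]) cube([150, 3700, 3000]);
translate([6350, 150, 0]) cube([150, 3700, 3000]);
translate([2750, 150, 0]) cube([150, 500, 3000]);
translate([2750, 1650, 0]) cube([150, 2200, 3000]);


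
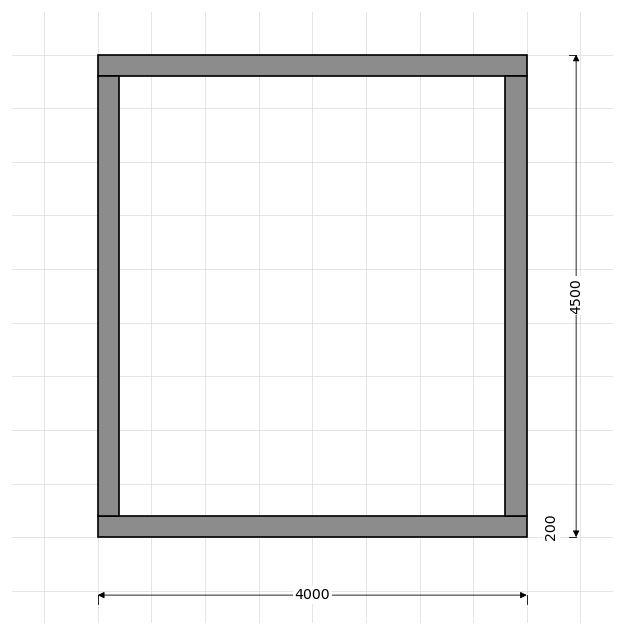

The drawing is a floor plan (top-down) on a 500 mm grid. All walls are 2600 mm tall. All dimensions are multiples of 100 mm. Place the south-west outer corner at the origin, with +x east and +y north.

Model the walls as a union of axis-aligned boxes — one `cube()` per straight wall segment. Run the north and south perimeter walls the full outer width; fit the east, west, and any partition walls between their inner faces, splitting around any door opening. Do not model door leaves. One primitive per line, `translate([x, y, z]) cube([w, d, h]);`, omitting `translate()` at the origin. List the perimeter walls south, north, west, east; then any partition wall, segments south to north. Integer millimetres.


cube([4000, 200, 2600]);
translate([0, 4300, 0]) cube([4000, 200, 2600]);
translate([0, 200, 0]) cube([200, 4100, 2600]);
translate([3800, 200, 0]) cube([200, 4100, 2600]);
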